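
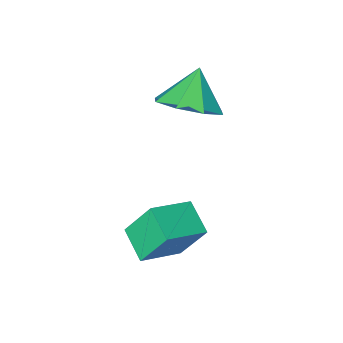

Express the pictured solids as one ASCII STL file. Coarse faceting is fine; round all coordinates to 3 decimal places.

solid 
facet normal 0.487 0.387 -0.783
outer loop
vertex -0.598 0.396 3.345
vertex -1.263 -0.049 2.711
vertex -1.212 0.852 3.188
endloop
endfacet
facet normal 0.021 0.351 0.936
outer loop
vertex -0.598 0.396 3.345
vertex -1.212 0.852 3.188
vertex -1.897 -0.551 3.729
endloop
endfacet
facet normal 0.487 0.387 -0.783
outer loop
vertex -1.212 0.852 3.188
vertex -1.263 -0.049 2.711
vertex -1.856 0.781 2.752
endloop
endfacet
facet normal -0.518 0.516 0.682
outer loop
vertex -1.212 0.852 3.188
vertex -1.856 0.781 2.752
vertex -1.897 -0.551 3.729
endloop
endfacet
facet normal 0.488 0.387 -0.783
outer loop
vertex -1.856 0.781 2.752
vertex -1.263 -0.049 2.711
vertex -2.152 0.224 2.292
endloop
endfacet
facet normal -0.923 0.246 0.296
outer loop
vertex -1.856 0.781 2.752
vertex -2.152 0.224 2.292
vertex -1.897 -0.551 3.729
endloop
endfacet
facet normal 0.488 0.386 -0.783
outer loop
vertex -2.152 0.224 2.292
vertex -1.263 -0.049 2.711
vertex -1.928 -0.493 2.078
endloop
endfacet
facet normal -0.954 -0.300 0.007
outer loop
vertex -2.152 0.224 2.292
vertex -1.928 -0.493 2.078
vertex -1.897 -0.551 3.729
endloop
endfacet
facet normal 0.487 0.387 -0.783
outer loop
vertex -1.928 -0.493 2.078
vertex -1.263 -0.049 2.711
vertex -1.314 -0.949 2.234
endloop
endfacet
facet normal -0.593 -0.805 -0.017
outer loop
vertex -1.928 -0.493 2.078
vertex -1.314 -0.949 2.234
vertex -1.897 -0.551 3.729
endloop
endfacet
facet normal 0.487 0.387 -0.783
outer loop
vertex -1.314 -0.949 2.234
vertex -1.263 -0.049 2.711
vertex -0.67 -0.878 2.67
endloop
endfacet
facet normal -0.054 -0.970 0.237
outer loop
vertex -1.314 -0.949 2.234
vertex -0.67 -0.878 2.67
vertex -1.897 -0.551 3.729
endloop
endfacet
facet normal 0.487 0.387 -0.783
outer loop
vertex -0.67 -0.878 2.67
vertex -1.263 -0.049 2.711
vertex -0.374 -0.321 3.13
endloop
endfacet
facet normal 0.350 -0.700 0.622
outer loop
vertex -0.67 -0.878 2.67
vertex -0.374 -0.321 3.13
vertex -1.897 -0.551 3.729
endloop
endfacet
facet normal 0.487 0.387 -0.783
outer loop
vertex -0.374 -0.321 3.13
vertex -1.263 -0.049 2.711
vertex -0.598 0.396 3.345
endloop
endfacet
facet normal 0.382 -0.154 0.911
outer loop
vertex -0.374 -0.321 3.13
vertex -0.598 0.396 3.345
vertex -1.897 -0.551 3.729
endloop
endfacet
facet normal -0.351 0.371 0.860
outer loop
vertex 1.4 2.552 1.906
vertex 1.48 3.543 1.511
vertex 0.14 2.464 1.429
endloop
endfacet
facet normal -0.075 -0.926 0.369
outer loop
vertex 0.64 1.937 0.209
vertex 1.4 2.552 1.906
vertex 0.14 2.464 1.429
endloop
endfacet
facet normal -0.351 0.371 0.860
outer loop
vertex 0.14 2.464 1.429
vertex 1.48 3.543 1.511
vertex 0.22 3.455 1.034
endloop
endfacet
facet normal -0.933 -0.066 -0.354
outer loop
vertex 0.22 3.455 1.034
vertex 0.64 1.937 0.209
vertex 0.14 2.464 1.429
endloop
endfacet
facet normal 0.933 0.066 0.354
outer loop
vertex 1.4 2.552 1.906
vertex 1.98 3.016 0.291
vertex 1.48 3.543 1.511
endloop
endfacet
facet normal -0.075 -0.926 0.369
outer loop
vertex 1.9 2.025 0.686
vertex 1.4 2.552 1.906
vertex 0.64 1.937 0.209
endloop
endfacet
facet normal 0.933 0.066 0.354
outer loop
vertex 1.9 2.025 0.686
vertex 1.98 3.016 0.291
vertex 1.4 2.552 1.906
endloop
endfacet
facet normal 0.075 0.926 -0.369
outer loop
vertex 1.48 3.543 1.511
vertex 1.98 3.016 0.291
vertex 0.22 3.455 1.034
endloop
endfacet
facet normal -0.933 -0.066 -0.354
outer loop
vertex 0.72 2.928 -0.186
vertex 0.64 1.937 0.209
vertex 0.22 3.455 1.034
endloop
endfacet
facet normal 0.075 0.926 -0.369
outer loop
vertex 0.22 3.455 1.034
vertex 1.98 3.016 0.291
vertex 0.72 2.928 -0.186
endloop
endfacet
facet normal 0.351 -0.371 -0.860
outer loop
vertex 0.72 2.928 -0.186
vertex 1.9 2.025 0.686
vertex 0.64 1.937 0.209
endloop
endfacet
facet normal 0.351 -0.371 -0.860
outer loop
vertex 1.98 3.016 0.291
vertex 1.9 2.025 0.686
vertex 0.72 2.928 -0.186
endloop
endfacet

endsolid


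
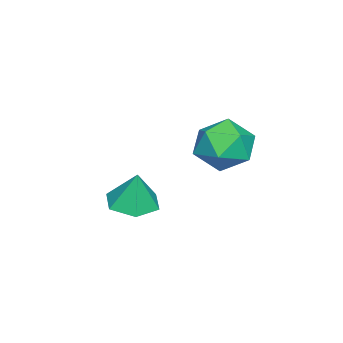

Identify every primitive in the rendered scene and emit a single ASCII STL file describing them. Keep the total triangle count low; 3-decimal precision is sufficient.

solid 
facet normal 0.026 0.968 0.251
outer loop
vertex 0.792 -0.331 2.627
vertex 0.092 -0.43 3.082
vertex 0.845 -0.543 3.439
endloop
endfacet
facet normal 0.684 0.715 0.142
outer loop
vertex 0.792 -0.331 2.627
vertex 0.845 -0.543 3.439
vertex 1.348 -0.912 2.875
endloop
endfacet
facet normal 0.716 0.461 -0.525
outer loop
vertex 0.792 -0.331 2.627
vertex 1.348 -0.912 2.875
vertex 0.905 -1.028 2.169
endloop
endfacet
facet normal 0.077 0.556 -0.827
outer loop
vertex 0.792 -0.331 2.627
vertex 0.905 -1.028 2.169
vertex 0.129 -0.73 2.297
endloop
endfacet
facet normal -0.350 0.870 -0.349
outer loop
vertex 0.792 -0.331 2.627
vertex 0.129 -0.73 2.297
vertex 0.092 -0.43 3.082
endloop
endfacet
facet normal 0.788 0.171 0.591
outer loop
vertex 1.348 -0.912 2.875
vertex 0.845 -0.543 3.439
vertex 0.991 -1.37 3.483
endloop
endfacet
facet normal -0.277 0.579 0.767
outer loop
vertex 0.845 -0.543 3.439
vertex 0.092 -0.43 3.082
vertex 0.215 -1.072 3.611
endloop
endfacet
facet normal -0.884 0.421 -0.202
outer loop
vertex 0.092 -0.43 3.082
vertex 0.129 -0.73 2.297
vertex -0.228 -1.188 2.905
endloop
endfacet
facet normal -0.194 -0.086 -0.977
outer loop
vertex 0.129 -0.73 2.297
vertex 0.905 -1.028 2.169
vertex 0.275 -1.557 2.341
endloop
endfacet
facet normal 0.839 -0.241 -0.487
outer loop
vertex 0.905 -1.028 2.169
vertex 1.348 -0.912 2.875
vertex 1.028 -1.67 2.698
endloop
endfacet
facet normal -0.077 -0.556 0.827
outer loop
vertex 0.328 -1.769 3.153
vertex 0.991 -1.37 3.483
vertex 0.215 -1.072 3.611
endloop
endfacet
facet normal -0.716 -0.461 0.525
outer loop
vertex 0.328 -1.769 3.153
vertex 0.215 -1.072 3.611
vertex -0.228 -1.188 2.905
endloop
endfacet
facet normal -0.684 -0.715 -0.142
outer loop
vertex 0.328 -1.769 3.153
vertex -0.228 -1.188 2.905
vertex 0.275 -1.557 2.341
endloop
endfacet
facet normal -0.026 -0.968 -0.251
outer loop
vertex 0.328 -1.769 3.153
vertex 0.275 -1.557 2.341
vertex 1.028 -1.67 2.698
endloop
endfacet
facet normal 0.350 -0.870 0.349
outer loop
vertex 0.328 -1.769 3.153
vertex 1.028 -1.67 2.698
vertex 0.991 -1.37 3.483
endloop
endfacet
facet normal 0.194 0.086 0.977
outer loop
vertex 0.215 -1.072 3.611
vertex 0.991 -1.37 3.483
vertex 0.845 -0.543 3.439
endloop
endfacet
facet normal -0.839 0.241 0.487
outer loop
vertex -0.228 -1.188 2.905
vertex 0.215 -1.072 3.611
vertex 0.092 -0.43 3.082
endloop
endfacet
facet normal -0.788 -0.171 -0.591
outer loop
vertex 0.275 -1.557 2.341
vertex -0.228 -1.188 2.905
vertex 0.129 -0.73 2.297
endloop
endfacet
facet normal 0.277 -0.579 -0.767
outer loop
vertex 1.028 -1.67 2.698
vertex 0.275 -1.557 2.341
vertex 0.905 -1.028 2.169
endloop
endfacet
facet normal 0.884 -0.421 0.202
outer loop
vertex 0.991 -1.37 3.483
vertex 1.028 -1.67 2.698
vertex 1.348 -0.912 2.875
endloop
endfacet
facet normal -0.125 -0.176 -0.976
outer loop
vertex 0.51 -3.357 -0.114
vertex -0.12 -3.697 0.028
vertex -0.114 -2.979 -0.102
endloop
endfacet
facet normal 0.499 0.814 0.296
outer loop
vertex 0.51 -3.357 -0.114
vertex -0.114 -2.979 -0.102
vertex 0.02 -3.503 1.112
endloop
endfacet
facet normal -0.125 -0.176 -0.976
outer loop
vertex -0.114 -2.979 -0.102
vertex -0.12 -3.697 0.028
vertex -0.744 -3.319 0.04
endloop
endfacet
facet normal -0.363 0.840 0.403
outer loop
vertex -0.114 -2.979 -0.102
vertex -0.744 -3.319 0.04
vertex 0.02 -3.503 1.112
endloop
endfacet
facet normal -0.125 -0.176 -0.976
outer loop
vertex -0.744 -3.319 0.04
vertex -0.12 -3.697 0.028
vertex -0.75 -4.038 0.17
endloop
endfacet
facet normal -0.800 0.113 0.589
outer loop
vertex -0.744 -3.319 0.04
vertex -0.75 -4.038 0.17
vertex 0.02 -3.503 1.112
endloop
endfacet
facet normal -0.125 -0.176 -0.976
outer loop
vertex -0.75 -4.038 0.17
vertex -0.12 -3.697 0.028
vertex -0.125 -4.416 0.158
endloop
endfacet
facet normal -0.375 -0.641 0.670
outer loop
vertex -0.75 -4.038 0.17
vertex -0.125 -4.416 0.158
vertex 0.02 -3.503 1.112
endloop
endfacet
facet normal -0.125 -0.176 -0.976
outer loop
vertex -0.125 -4.416 0.158
vertex -0.12 -3.697 0.028
vertex 0.505 -4.076 0.016
endloop
endfacet
facet normal 0.487 -0.667 0.564
outer loop
vertex -0.125 -4.416 0.158
vertex 0.505 -4.076 0.016
vertex 0.02 -3.503 1.112
endloop
endfacet
facet normal -0.125 -0.176 -0.976
outer loop
vertex 0.505 -4.076 0.016
vertex -0.12 -3.697 0.028
vertex 0.51 -3.357 -0.114
endloop
endfacet
facet normal 0.924 0.062 0.377
outer loop
vertex 0.505 -4.076 0.016
vertex 0.51 -3.357 -0.114
vertex 0.02 -3.503 1.112
endloop
endfacet

endsolid


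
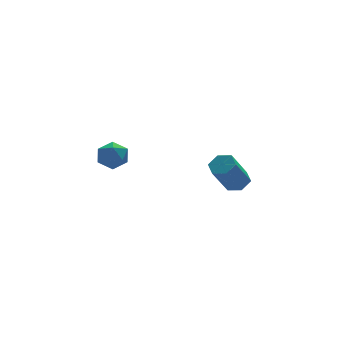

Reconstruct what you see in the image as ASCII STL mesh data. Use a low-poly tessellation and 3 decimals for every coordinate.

solid 
facet normal 0.522 0.217 -0.825
outer loop
vertex 4.536 3.667 -0.948
vertex 4.131 4.1 -1.09
vertex 4.616 4.238 -0.747
endloop
endfacet
facet normal 0.843 -0.280 0.460
outer loop
vertex 4.536 3.667 -0.948
vertex 4.616 4.238 -0.747
vertex 3.675 3.307 0.412
endloop
endfacet
facet normal 0.843 -0.280 0.460
outer loop
vertex 3.675 3.307 0.412
vertex 4.616 4.238 -0.747
vertex 3.754 3.877 0.614
endloop
endfacet
facet normal -0.522 -0.220 0.824
outer loop
vertex 3.675 3.307 0.412
vertex 3.754 3.877 0.614
vertex 3.269 3.74 0.27
endloop
endfacet
facet normal 0.521 0.218 -0.825
outer loop
vertex 4.616 4.238 -0.747
vertex 4.131 4.1 -1.09
vertex 4.21 4.671 -0.889
endloop
endfacet
facet normal 0.534 0.670 0.516
outer loop
vertex 4.616 4.238 -0.747
vertex 4.21 4.671 -0.889
vertex 3.754 3.877 0.614
endloop
endfacet
facet normal 0.535 0.669 0.516
outer loop
vertex 3.754 3.877 0.614
vertex 4.21 4.671 -0.889
vertex 3.349 4.31 0.472
endloop
endfacet
facet normal -0.523 -0.219 0.824
outer loop
vertex 3.754 3.877 0.614
vertex 3.349 4.31 0.472
vertex 3.269 3.74 0.27
endloop
endfacet
facet normal 0.521 0.218 -0.825
outer loop
vertex 4.21 4.671 -0.889
vertex 4.131 4.1 -1.09
vertex 3.725 4.533 -1.232
endloop
endfacet
facet normal -0.310 0.949 0.056
outer loop
vertex 4.21 4.671 -0.889
vertex 3.725 4.533 -1.232
vertex 3.349 4.31 0.472
endloop
endfacet
facet normal -0.308 0.950 0.056
outer loop
vertex 3.349 4.31 0.472
vertex 3.725 4.533 -1.232
vertex 2.864 4.173 0.128
endloop
endfacet
facet normal -0.523 -0.219 0.824
outer loop
vertex 3.349 4.31 0.472
vertex 2.864 4.173 0.128
vertex 3.269 3.74 0.27
endloop
endfacet
facet normal 0.522 0.220 -0.824
outer loop
vertex 3.725 4.533 -1.232
vertex 4.131 4.1 -1.09
vertex 3.646 3.963 -1.434
endloop
endfacet
facet normal -0.843 0.280 -0.460
outer loop
vertex 3.725 4.533 -1.232
vertex 3.646 3.963 -1.434
vertex 2.864 4.173 0.128
endloop
endfacet
facet normal -0.843 0.280 -0.460
outer loop
vertex 2.864 4.173 0.128
vertex 3.646 3.963 -1.434
vertex 2.784 3.602 -0.073
endloop
endfacet
facet normal -0.522 -0.217 0.825
outer loop
vertex 2.864 4.173 0.128
vertex 2.784 3.602 -0.073
vertex 3.269 3.74 0.27
endloop
endfacet
facet normal 0.523 0.219 -0.824
outer loop
vertex 3.646 3.963 -1.434
vertex 4.131 4.1 -1.09
vertex 4.051 3.53 -1.292
endloop
endfacet
facet normal -0.535 -0.669 -0.516
outer loop
vertex 3.646 3.963 -1.434
vertex 4.051 3.53 -1.292
vertex 2.784 3.602 -0.073
endloop
endfacet
facet normal -0.534 -0.670 -0.516
outer loop
vertex 2.784 3.602 -0.073
vertex 4.051 3.53 -1.292
vertex 3.19 3.169 0.069
endloop
endfacet
facet normal -0.521 -0.218 0.825
outer loop
vertex 2.784 3.602 -0.073
vertex 3.19 3.169 0.069
vertex 3.269 3.74 0.27
endloop
endfacet
facet normal 0.523 0.219 -0.824
outer loop
vertex 4.051 3.53 -1.292
vertex 4.131 4.1 -1.09
vertex 4.536 3.667 -0.948
endloop
endfacet
facet normal 0.308 -0.950 -0.057
outer loop
vertex 4.051 3.53 -1.292
vertex 4.536 3.667 -0.948
vertex 3.19 3.169 0.069
endloop
endfacet
facet normal 0.309 -0.949 -0.055
outer loop
vertex 3.19 3.169 0.069
vertex 4.536 3.667 -0.948
vertex 3.675 3.307 0.412
endloop
endfacet
facet normal -0.521 -0.218 0.825
outer loop
vertex 3.19 3.169 0.069
vertex 3.675 3.307 0.412
vertex 3.269 3.74 0.27
endloop
endfacet
facet normal 0.386 -0.054 0.921
outer loop
vertex -1.267 4.032 2.416
vertex -1.51 3.374 2.479
vertex -0.866 3.488 2.216
endloop
endfacet
facet normal 0.772 0.382 0.509
outer loop
vertex -1.267 4.032 2.416
vertex -0.866 3.488 2.216
vertex -0.893 4.07 1.82
endloop
endfacet
facet normal 0.341 0.900 0.271
outer loop
vertex -1.267 4.032 2.416
vertex -0.893 4.07 1.82
vertex -1.554 4.315 1.838
endloop
endfacet
facet normal -0.310 0.784 0.538
outer loop
vertex -1.267 4.032 2.416
vertex -1.554 4.315 1.838
vertex -1.934 3.885 2.246
endloop
endfacet
facet normal -0.282 0.194 0.939
outer loop
vertex -1.267 4.032 2.416
vertex -1.934 3.885 2.246
vertex -1.51 3.374 2.479
endloop
endfacet
facet normal 0.998 0.007 -0.057
outer loop
vertex -0.893 4.07 1.82
vertex -0.866 3.488 2.216
vertex -0.906 3.435 1.514
endloop
endfacet
facet normal 0.373 -0.697 0.612
outer loop
vertex -0.866 3.488 2.216
vertex -1.51 3.374 2.479
vertex -1.286 3.005 1.922
endloop
endfacet
facet normal -0.708 -0.295 0.642
outer loop
vertex -1.51 3.374 2.479
vertex -1.934 3.885 2.246
vertex -1.947 3.25 1.94
endloop
endfacet
facet normal -0.753 0.659 -0.007
outer loop
vertex -1.934 3.885 2.246
vertex -1.554 4.315 1.838
vertex -1.974 3.832 1.544
endloop
endfacet
facet normal 0.302 0.846 -0.439
outer loop
vertex -1.554 4.315 1.838
vertex -0.893 4.07 1.82
vertex -1.33 3.946 1.281
endloop
endfacet
facet normal 0.310 -0.784 -0.538
outer loop
vertex -1.573 3.288 1.344
vertex -0.906 3.435 1.514
vertex -1.286 3.005 1.922
endloop
endfacet
facet normal -0.341 -0.900 -0.271
outer loop
vertex -1.573 3.288 1.344
vertex -1.286 3.005 1.922
vertex -1.947 3.25 1.94
endloop
endfacet
facet normal -0.772 -0.382 -0.509
outer loop
vertex -1.573 3.288 1.344
vertex -1.947 3.25 1.94
vertex -1.974 3.832 1.544
endloop
endfacet
facet normal -0.386 0.054 -0.921
outer loop
vertex -1.573 3.288 1.344
vertex -1.974 3.832 1.544
vertex -1.33 3.946 1.281
endloop
endfacet
facet normal 0.282 -0.194 -0.939
outer loop
vertex -1.573 3.288 1.344
vertex -1.33 3.946 1.281
vertex -0.906 3.435 1.514
endloop
endfacet
facet normal 0.753 -0.659 0.007
outer loop
vertex -1.286 3.005 1.922
vertex -0.906 3.435 1.514
vertex -0.866 3.488 2.216
endloop
endfacet
facet normal -0.302 -0.846 0.439
outer loop
vertex -1.947 3.25 1.94
vertex -1.286 3.005 1.922
vertex -1.51 3.374 2.479
endloop
endfacet
facet normal -0.998 -0.007 0.057
outer loop
vertex -1.974 3.832 1.544
vertex -1.947 3.25 1.94
vertex -1.934 3.885 2.246
endloop
endfacet
facet normal -0.373 0.697 -0.612
outer loop
vertex -1.33 3.946 1.281
vertex -1.974 3.832 1.544
vertex -1.554 4.315 1.838
endloop
endfacet
facet normal 0.708 0.295 -0.642
outer loop
vertex -0.906 3.435 1.514
vertex -1.33 3.946 1.281
vertex -0.893 4.07 1.82
endloop
endfacet

endsolid


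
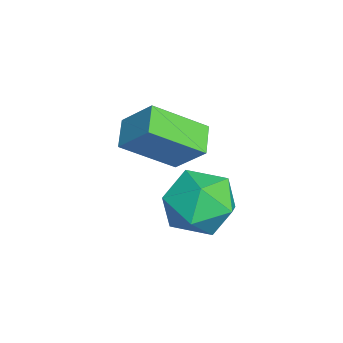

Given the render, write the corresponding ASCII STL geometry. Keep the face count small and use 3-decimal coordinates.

solid 
facet normal -0.389 -0.592 -0.706
outer loop
vertex -1.417 -4.771 2.255
vertex -1.687 -3.445 1.293
vertex -0.629 -4.867 1.901
endloop
endfacet
facet normal 0.163 -0.799 0.579
outer loop
vertex -0.173 -4.175 2.727
vertex -1.417 -4.771 2.255
vertex -0.629 -4.867 1.901
endloop
endfacet
facet normal -0.389 -0.592 -0.706
outer loop
vertex -0.629 -4.867 1.901
vertex -1.687 -3.445 1.293
vertex -0.898 -3.542 0.939
endloop
endfacet
facet normal 0.907 -0.111 -0.407
outer loop
vertex -0.898 -3.542 0.939
vertex -0.173 -4.175 2.727
vertex -0.629 -4.867 1.901
endloop
endfacet
facet normal -0.906 0.111 0.407
outer loop
vertex -1.417 -4.771 2.255
vertex -1.231 -2.753 2.119
vertex -1.687 -3.445 1.293
endloop
endfacet
facet normal 0.162 -0.798 0.580
outer loop
vertex -0.962 -4.078 3.081
vertex -1.417 -4.771 2.255
vertex -0.173 -4.175 2.727
endloop
endfacet
facet normal -0.907 0.111 0.406
outer loop
vertex -0.962 -4.078 3.081
vertex -1.231 -2.753 2.119
vertex -1.417 -4.771 2.255
endloop
endfacet
facet normal -0.162 0.799 -0.580
outer loop
vertex -1.687 -3.445 1.293
vertex -1.231 -2.753 2.119
vertex -0.898 -3.542 0.939
endloop
endfacet
facet normal 0.907 -0.110 -0.407
outer loop
vertex -0.443 -2.849 1.765
vertex -0.173 -4.175 2.727
vertex -0.898 -3.542 0.939
endloop
endfacet
facet normal -0.163 0.798 -0.580
outer loop
vertex -0.898 -3.542 0.939
vertex -1.231 -2.753 2.119
vertex -0.443 -2.849 1.765
endloop
endfacet
facet normal 0.389 0.592 0.706
outer loop
vertex -0.443 -2.849 1.765
vertex -0.962 -4.078 3.081
vertex -0.173 -4.175 2.727
endloop
endfacet
facet normal 0.389 0.592 0.706
outer loop
vertex -1.231 -2.753 2.119
vertex -0.962 -4.078 3.081
vertex -0.443 -2.849 1.765
endloop
endfacet
facet normal -0.630 0.768 0.113
outer loop
vertex 0.968 -2.265 0.978
vertex 0.296 -2.871 1.351
vertex 0.939 -2.43 1.941
endloop
endfacet
facet normal 0.048 0.984 0.170
outer loop
vertex 0.968 -2.265 0.978
vertex 0.939 -2.43 1.941
vertex 1.799 -2.392 1.477
endloop
endfacet
facet normal 0.386 0.813 -0.436
outer loop
vertex 0.968 -2.265 0.978
vertex 1.799 -2.392 1.477
vertex 1.688 -2.809 0.6
endloop
endfacet
facet normal -0.083 0.492 -0.867
outer loop
vertex 0.968 -2.265 0.978
vertex 1.688 -2.809 0.6
vertex 0.759 -3.105 0.521
endloop
endfacet
facet normal -0.711 0.464 -0.528
outer loop
vertex 0.968 -2.265 0.978
vertex 0.759 -3.105 0.521
vertex 0.296 -2.871 1.351
endloop
endfacet
facet normal 0.351 0.620 0.702
outer loop
vertex 1.799 -2.392 1.477
vertex 0.939 -2.43 1.941
vertex 1.641 -3.075 2.159
endloop
endfacet
facet normal -0.745 0.270 0.610
outer loop
vertex 0.939 -2.43 1.941
vertex 0.296 -2.871 1.351
vertex 0.712 -3.371 2.08
endloop
endfacet
facet normal -0.877 -0.223 -0.426
outer loop
vertex 0.296 -2.871 1.351
vertex 0.759 -3.105 0.521
vertex 0.601 -3.788 1.203
endloop
endfacet
facet normal 0.139 -0.178 -0.974
outer loop
vertex 0.759 -3.105 0.521
vertex 1.688 -2.809 0.6
vertex 1.461 -3.75 0.739
endloop
endfacet
facet normal 0.898 0.343 -0.277
outer loop
vertex 1.688 -2.809 0.6
vertex 1.799 -2.392 1.477
vertex 2.104 -3.309 1.329
endloop
endfacet
facet normal 0.083 -0.492 0.867
outer loop
vertex 1.432 -3.915 1.702
vertex 1.641 -3.075 2.159
vertex 0.712 -3.371 2.08
endloop
endfacet
facet normal -0.386 -0.813 0.436
outer loop
vertex 1.432 -3.915 1.702
vertex 0.712 -3.371 2.08
vertex 0.601 -3.788 1.203
endloop
endfacet
facet normal -0.048 -0.984 -0.170
outer loop
vertex 1.432 -3.915 1.702
vertex 0.601 -3.788 1.203
vertex 1.461 -3.75 0.739
endloop
endfacet
facet normal 0.630 -0.768 -0.113
outer loop
vertex 1.432 -3.915 1.702
vertex 1.461 -3.75 0.739
vertex 2.104 -3.309 1.329
endloop
endfacet
facet normal 0.711 -0.464 0.528
outer loop
vertex 1.432 -3.915 1.702
vertex 2.104 -3.309 1.329
vertex 1.641 -3.075 2.159
endloop
endfacet
facet normal -0.139 0.178 0.974
outer loop
vertex 0.712 -3.371 2.08
vertex 1.641 -3.075 2.159
vertex 0.939 -2.43 1.941
endloop
endfacet
facet normal -0.898 -0.343 0.277
outer loop
vertex 0.601 -3.788 1.203
vertex 0.712 -3.371 2.08
vertex 0.296 -2.871 1.351
endloop
endfacet
facet normal -0.351 -0.620 -0.702
outer loop
vertex 1.461 -3.75 0.739
vertex 0.601 -3.788 1.203
vertex 0.759 -3.105 0.521
endloop
endfacet
facet normal 0.745 -0.270 -0.610
outer loop
vertex 2.104 -3.309 1.329
vertex 1.461 -3.75 0.739
vertex 1.688 -2.809 0.6
endloop
endfacet
facet normal 0.877 0.223 0.426
outer loop
vertex 1.641 -3.075 2.159
vertex 2.104 -3.309 1.329
vertex 1.799 -2.392 1.477
endloop
endfacet

endsolid


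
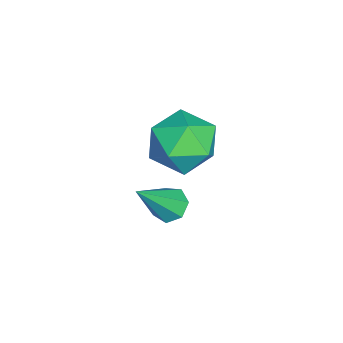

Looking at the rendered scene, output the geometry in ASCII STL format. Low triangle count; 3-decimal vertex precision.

solid 
facet normal -0.365 0.355 0.861
outer loop
vertex -1.967 4.459 -2.764
vertex -2.344 3.338 -2.462
vertex -1.228 3.713 -2.143
endloop
endfacet
facet normal 0.199 0.736 0.647
outer loop
vertex -1.967 4.459 -2.764
vertex -1.228 3.713 -2.143
vertex -0.784 4.394 -3.054
endloop
endfacet
facet normal 0.055 0.999 -0.001
outer loop
vertex -1.967 4.459 -2.764
vertex -0.784 4.394 -3.054
vertex -1.627 4.439 -3.935
endloop
endfacet
facet normal -0.599 0.779 -0.187
outer loop
vertex -1.967 4.459 -2.764
vertex -1.627 4.439 -3.935
vertex -2.59 3.787 -3.569
endloop
endfacet
facet normal -0.858 0.381 0.345
outer loop
vertex -1.967 4.459 -2.764
vertex -2.59 3.787 -3.569
vertex -2.344 3.338 -2.462
endloop
endfacet
facet normal 0.755 0.292 0.587
outer loop
vertex -0.784 4.394 -3.054
vertex -1.228 3.713 -2.143
vertex -0.43 3.233 -2.931
endloop
endfacet
facet normal -0.157 -0.325 0.933
outer loop
vertex -1.228 3.713 -2.143
vertex -2.344 3.338 -2.462
vertex -1.393 2.581 -2.565
endloop
endfacet
facet normal -0.955 -0.281 0.098
outer loop
vertex -2.344 3.338 -2.462
vertex -2.59 3.787 -3.569
vertex -2.236 2.626 -3.446
endloop
endfacet
facet normal -0.535 0.362 -0.763
outer loop
vertex -2.59 3.787 -3.569
vertex -1.627 4.439 -3.935
vertex -1.792 3.307 -4.357
endloop
endfacet
facet normal 0.521 0.718 -0.462
outer loop
vertex -1.627 4.439 -3.935
vertex -0.784 4.394 -3.054
vertex -0.676 3.682 -4.038
endloop
endfacet
facet normal 0.599 -0.779 0.187
outer loop
vertex -1.053 2.561 -3.736
vertex -0.43 3.233 -2.931
vertex -1.393 2.581 -2.565
endloop
endfacet
facet normal -0.055 -0.999 0.001
outer loop
vertex -1.053 2.561 -3.736
vertex -1.393 2.581 -2.565
vertex -2.236 2.626 -3.446
endloop
endfacet
facet normal -0.199 -0.736 -0.647
outer loop
vertex -1.053 2.561 -3.736
vertex -2.236 2.626 -3.446
vertex -1.792 3.307 -4.357
endloop
endfacet
facet normal 0.365 -0.355 -0.861
outer loop
vertex -1.053 2.561 -3.736
vertex -1.792 3.307 -4.357
vertex -0.676 3.682 -4.038
endloop
endfacet
facet normal 0.858 -0.381 -0.345
outer loop
vertex -1.053 2.561 -3.736
vertex -0.676 3.682 -4.038
vertex -0.43 3.233 -2.931
endloop
endfacet
facet normal 0.535 -0.362 0.763
outer loop
vertex -1.393 2.581 -2.565
vertex -0.43 3.233 -2.931
vertex -1.228 3.713 -2.143
endloop
endfacet
facet normal -0.521 -0.718 0.462
outer loop
vertex -2.236 2.626 -3.446
vertex -1.393 2.581 -2.565
vertex -2.344 3.338 -2.462
endloop
endfacet
facet normal -0.755 -0.292 -0.587
outer loop
vertex -1.792 3.307 -4.357
vertex -2.236 2.626 -3.446
vertex -2.59 3.787 -3.569
endloop
endfacet
facet normal 0.157 0.325 -0.933
outer loop
vertex -0.676 3.682 -4.038
vertex -1.792 3.307 -4.357
vertex -1.627 4.439 -3.935
endloop
endfacet
facet normal 0.955 0.281 -0.098
outer loop
vertex -0.43 3.233 -2.931
vertex -0.676 3.682 -4.038
vertex -0.784 4.394 -3.054
endloop
endfacet
facet normal -0.472 0.422 -0.774
outer loop
vertex 1.931 3.509 -3.694
vertex 1.412 3.547 -3.357
vertex 1.87 3.962 -3.41
endloop
endfacet
facet normal 0.969 0.210 -0.127
outer loop
vertex 1.931 3.509 -3.694
vertex 1.87 3.962 -3.41
vertex 2.348 2.713 -1.823
endloop
endfacet
facet normal -0.472 0.422 -0.774
outer loop
vertex 1.87 3.962 -3.41
vertex 1.412 3.547 -3.357
vertex 1.464 4.102 -3.086
endloop
endfacet
facet normal 0.566 0.722 0.398
outer loop
vertex 1.87 3.962 -3.41
vertex 1.464 4.102 -3.086
vertex 2.348 2.713 -1.823
endloop
endfacet
facet normal -0.472 0.422 -0.774
outer loop
vertex 1.464 4.102 -3.086
vertex 1.412 3.547 -3.357
vertex 1.019 3.825 -2.966
endloop
endfacet
facet normal -0.166 0.604 0.780
outer loop
vertex 1.464 4.102 -3.086
vertex 1.019 3.825 -2.966
vertex 2.348 2.713 -1.823
endloop
endfacet
facet normal -0.473 0.420 -0.774
outer loop
vertex 1.019 3.825 -2.966
vertex 1.412 3.547 -3.357
vertex 0.871 3.338 -3.14
endloop
endfacet
facet normal -0.678 -0.056 0.733
outer loop
vertex 1.019 3.825 -2.966
vertex 0.871 3.338 -3.14
vertex 2.348 2.713 -1.823
endloop
endfacet
facet normal -0.473 0.421 -0.774
outer loop
vertex 0.871 3.338 -3.14
vertex 1.412 3.547 -3.357
vertex 1.13 3.009 -3.477
endloop
endfacet
facet normal -0.582 -0.758 0.293
outer loop
vertex 0.871 3.338 -3.14
vertex 1.13 3.009 -3.477
vertex 2.348 2.713 -1.823
endloop
endfacet
facet normal -0.473 0.421 -0.774
outer loop
vertex 1.13 3.009 -3.477
vertex 1.412 3.547 -3.357
vertex 1.602 3.085 -3.724
endloop
endfacet
facet normal 0.047 -0.977 -0.210
outer loop
vertex 1.13 3.009 -3.477
vertex 1.602 3.085 -3.724
vertex 2.348 2.713 -1.823
endloop
endfacet
facet normal -0.472 0.421 -0.774
outer loop
vertex 1.602 3.085 -3.724
vertex 1.412 3.547 -3.357
vertex 1.931 3.509 -3.694
endloop
endfacet
facet normal 0.739 -0.545 -0.397
outer loop
vertex 1.602 3.085 -3.724
vertex 1.931 3.509 -3.694
vertex 2.348 2.713 -1.823
endloop
endfacet

endsolid


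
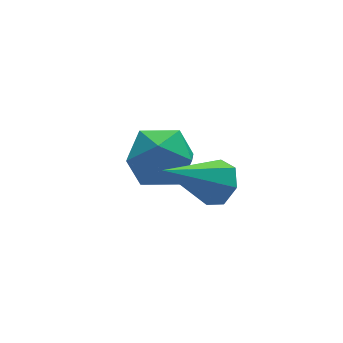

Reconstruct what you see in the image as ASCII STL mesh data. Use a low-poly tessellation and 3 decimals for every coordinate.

solid 
facet normal 0.796 0.019 -0.604
outer loop
vertex 3.186 -3.342 1.914
vertex 2.901 -3.792 1.524
vertex 2.86 -3.135 1.491
endloop
endfacet
facet normal -0.055 0.879 0.473
outer loop
vertex 3.186 -3.342 1.914
vertex 2.86 -3.135 1.491
vertex 1.459 -3.828 2.616
endloop
endfacet
facet normal 0.797 0.019 -0.603
outer loop
vertex 2.86 -3.135 1.491
vertex 2.901 -3.792 1.524
vertex 2.566 -3.422 1.093
endloop
endfacet
facet normal -0.550 0.815 -0.182
outer loop
vertex 2.86 -3.135 1.491
vertex 2.566 -3.422 1.093
vertex 1.459 -3.828 2.616
endloop
endfacet
facet normal 0.797 0.020 -0.603
outer loop
vertex 2.566 -3.422 1.093
vertex 2.901 -3.792 1.524
vertex 2.524 -3.989 1.019
endloop
endfacet
facet normal -0.818 0.134 -0.559
outer loop
vertex 2.566 -3.422 1.093
vertex 2.524 -3.989 1.019
vertex 1.459 -3.828 2.616
endloop
endfacet
facet normal 0.797 0.020 -0.603
outer loop
vertex 2.524 -3.989 1.019
vertex 2.901 -3.792 1.524
vertex 2.767 -4.407 1.326
endloop
endfacet
facet normal -0.657 -0.655 -0.372
outer loop
vertex 2.524 -3.989 1.019
vertex 2.767 -4.407 1.326
vertex 1.459 -3.828 2.616
endloop
endfacet
facet normal 0.797 0.021 -0.603
outer loop
vertex 2.767 -4.407 1.326
vertex 2.901 -3.792 1.524
vertex 3.111 -4.363 1.782
endloop
endfacet
facet normal -0.190 -0.953 0.235
outer loop
vertex 2.767 -4.407 1.326
vertex 3.111 -4.363 1.782
vertex 1.459 -3.828 2.616
endloop
endfacet
facet normal 0.797 0.020 -0.604
outer loop
vertex 3.111 -4.363 1.782
vertex 2.901 -3.792 1.524
vertex 3.297 -3.889 2.043
endloop
endfacet
facet normal 0.235 -0.538 0.810
outer loop
vertex 3.111 -4.363 1.782
vertex 3.297 -3.889 2.043
vertex 1.459 -3.828 2.616
endloop
endfacet
facet normal 0.797 0.019 -0.604
outer loop
vertex 3.297 -3.889 2.043
vertex 2.901 -3.792 1.524
vertex 3.186 -3.342 1.914
endloop
endfacet
facet normal 0.294 0.276 0.915
outer loop
vertex 3.297 -3.889 2.043
vertex 3.186 -3.342 1.914
vertex 1.459 -3.828 2.616
endloop
endfacet
facet normal -0.184 0.971 0.151
outer loop
vertex 2.006 -0.536 0.122
vertex 2.257 -0.636 1.073
vertex 2.944 -0.402 0.403
endloop
endfacet
facet normal 0.033 0.855 -0.518
outer loop
vertex 2.006 -0.536 0.122
vertex 2.944 -0.402 0.403
vertex 2.743 -0.898 -0.428
endloop
endfacet
facet normal -0.419 0.391 -0.819
outer loop
vertex 2.006 -0.536 0.122
vertex 2.743 -0.898 -0.428
vertex 1.931 -1.439 -0.271
endloop
endfacet
facet normal -0.916 0.222 -0.335
outer loop
vertex 2.006 -0.536 0.122
vertex 1.931 -1.439 -0.271
vertex 1.631 -1.278 0.657
endloop
endfacet
facet normal -0.771 0.580 0.264
outer loop
vertex 2.006 -0.536 0.122
vertex 1.631 -1.278 0.657
vertex 2.257 -0.636 1.073
endloop
endfacet
facet normal 0.677 0.549 -0.491
outer loop
vertex 2.743 -0.898 -0.428
vertex 2.944 -0.402 0.403
vertex 3.449 -1.222 0.183
endloop
endfacet
facet normal 0.326 0.737 0.592
outer loop
vertex 2.944 -0.402 0.403
vertex 2.257 -0.636 1.073
vertex 3.149 -1.061 1.111
endloop
endfacet
facet normal -0.623 0.105 0.775
outer loop
vertex 2.257 -0.636 1.073
vertex 1.631 -1.278 0.657
vertex 2.337 -1.602 1.268
endloop
endfacet
facet normal -0.858 -0.476 -0.195
outer loop
vertex 1.631 -1.278 0.657
vertex 1.931 -1.439 -0.271
vertex 2.136 -2.098 0.437
endloop
endfacet
facet normal -0.055 -0.202 -0.978
outer loop
vertex 1.931 -1.439 -0.271
vertex 2.743 -0.898 -0.428
vertex 2.823 -1.864 -0.233
endloop
endfacet
facet normal 0.916 -0.222 0.335
outer loop
vertex 3.074 -1.964 0.718
vertex 3.449 -1.222 0.183
vertex 3.149 -1.061 1.111
endloop
endfacet
facet normal 0.419 -0.391 0.819
outer loop
vertex 3.074 -1.964 0.718
vertex 3.149 -1.061 1.111
vertex 2.337 -1.602 1.268
endloop
endfacet
facet normal -0.033 -0.855 0.518
outer loop
vertex 3.074 -1.964 0.718
vertex 2.337 -1.602 1.268
vertex 2.136 -2.098 0.437
endloop
endfacet
facet normal 0.184 -0.971 -0.151
outer loop
vertex 3.074 -1.964 0.718
vertex 2.136 -2.098 0.437
vertex 2.823 -1.864 -0.233
endloop
endfacet
facet normal 0.771 -0.580 -0.264
outer loop
vertex 3.074 -1.964 0.718
vertex 2.823 -1.864 -0.233
vertex 3.449 -1.222 0.183
endloop
endfacet
facet normal 0.858 0.476 0.195
outer loop
vertex 3.149 -1.061 1.111
vertex 3.449 -1.222 0.183
vertex 2.944 -0.402 0.403
endloop
endfacet
facet normal 0.055 0.202 0.978
outer loop
vertex 2.337 -1.602 1.268
vertex 3.149 -1.061 1.111
vertex 2.257 -0.636 1.073
endloop
endfacet
facet normal -0.677 -0.549 0.491
outer loop
vertex 2.136 -2.098 0.437
vertex 2.337 -1.602 1.268
vertex 1.631 -1.278 0.657
endloop
endfacet
facet normal -0.326 -0.737 -0.592
outer loop
vertex 2.823 -1.864 -0.233
vertex 2.136 -2.098 0.437
vertex 1.931 -1.439 -0.271
endloop
endfacet
facet normal 0.623 -0.105 -0.775
outer loop
vertex 3.449 -1.222 0.183
vertex 2.823 -1.864 -0.233
vertex 2.743 -0.898 -0.428
endloop
endfacet

endsolid


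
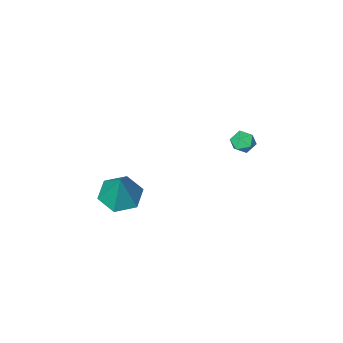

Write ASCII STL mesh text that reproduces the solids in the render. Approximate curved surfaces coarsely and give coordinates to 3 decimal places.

solid 
facet normal -0.207 -0.404 -0.891
outer loop
vertex 3.686 1.308 -1.088
vertex 2.642 1.604 -0.98
vertex 3.355 2.281 -1.452
endloop
endfacet
facet normal 0.933 0.349 0.084
outer loop
vertex 3.686 1.308 -1.088
vertex 3.355 2.281 -1.452
vertex 3.078 2.456 0.9
endloop
endfacet
facet normal -0.206 -0.404 -0.891
outer loop
vertex 3.355 2.281 -1.452
vertex 2.642 1.604 -0.98
vertex 2.311 2.576 -1.344
endloop
endfacet
facet normal 0.268 0.963 -0.040
outer loop
vertex 3.355 2.281 -1.452
vertex 2.311 2.576 -1.344
vertex 3.078 2.456 0.9
endloop
endfacet
facet normal -0.206 -0.404 -0.891
outer loop
vertex 2.311 2.576 -1.344
vertex 2.642 1.604 -0.98
vertex 1.599 1.899 -0.873
endloop
endfacet
facet normal -0.581 0.778 0.240
outer loop
vertex 2.311 2.576 -1.344
vertex 1.599 1.899 -0.873
vertex 3.078 2.456 0.9
endloop
endfacet
facet normal -0.206 -0.404 -0.891
outer loop
vertex 1.599 1.899 -0.873
vertex 2.642 1.604 -0.98
vertex 1.93 0.927 -0.509
endloop
endfacet
facet normal -0.765 -0.019 0.644
outer loop
vertex 1.599 1.899 -0.873
vertex 1.93 0.927 -0.509
vertex 3.078 2.456 0.9
endloop
endfacet
facet normal -0.206 -0.404 -0.891
outer loop
vertex 1.93 0.927 -0.509
vertex 2.642 1.604 -0.98
vertex 2.974 0.631 -0.616
endloop
endfacet
facet normal -0.101 -0.632 0.768
outer loop
vertex 1.93 0.927 -0.509
vertex 2.974 0.631 -0.616
vertex 3.078 2.456 0.9
endloop
endfacet
facet normal -0.207 -0.404 -0.891
outer loop
vertex 2.974 0.631 -0.616
vertex 2.642 1.604 -0.98
vertex 3.686 1.308 -1.088
endloop
endfacet
facet normal 0.749 -0.448 0.488
outer loop
vertex 2.974 0.631 -0.616
vertex 3.686 1.308 -1.088
vertex 3.078 2.456 0.9
endloop
endfacet
facet normal -0.952 0.141 0.270
outer loop
vertex -4.081 2.611 0.547
vertex -4.102 1.978 0.804
vertex -3.912 2.501 1.2
endloop
endfacet
facet normal -0.590 0.757 0.280
outer loop
vertex -4.081 2.611 0.547
vertex -3.912 2.501 1.2
vertex -3.542 2.931 0.818
endloop
endfacet
facet normal -0.327 0.868 -0.374
outer loop
vertex -4.081 2.611 0.547
vertex -3.542 2.931 0.818
vertex -3.504 2.673 0.186
endloop
endfacet
facet normal -0.527 0.322 -0.787
outer loop
vertex -4.081 2.611 0.547
vertex -3.504 2.673 0.186
vertex -3.851 2.084 0.177
endloop
endfacet
facet normal -0.913 -0.127 -0.387
outer loop
vertex -4.081 2.611 0.547
vertex -3.851 2.084 0.177
vertex -4.102 1.978 0.804
endloop
endfacet
facet normal -0.041 0.683 0.729
outer loop
vertex -3.542 2.931 0.818
vertex -3.912 2.501 1.2
vertex -3.229 2.496 1.243
endloop
endfacet
facet normal -0.626 -0.313 0.714
outer loop
vertex -3.912 2.501 1.2
vertex -4.102 1.978 0.804
vertex -3.576 1.907 1.234
endloop
endfacet
facet normal -0.562 -0.748 -0.352
outer loop
vertex -4.102 1.978 0.804
vertex -3.851 2.084 0.177
vertex -3.538 1.649 0.602
endloop
endfacet
facet normal 0.063 -0.022 -0.998
outer loop
vertex -3.851 2.084 0.177
vertex -3.504 2.673 0.186
vertex -3.168 2.079 0.22
endloop
endfacet
facet normal 0.385 0.862 -0.329
outer loop
vertex -3.504 2.673 0.186
vertex -3.542 2.931 0.818
vertex -2.978 2.602 0.616
endloop
endfacet
facet normal 0.527 -0.322 0.787
outer loop
vertex -2.999 1.969 0.873
vertex -3.229 2.496 1.243
vertex -3.576 1.907 1.234
endloop
endfacet
facet normal 0.327 -0.868 0.374
outer loop
vertex -2.999 1.969 0.873
vertex -3.576 1.907 1.234
vertex -3.538 1.649 0.602
endloop
endfacet
facet normal 0.590 -0.757 -0.280
outer loop
vertex -2.999 1.969 0.873
vertex -3.538 1.649 0.602
vertex -3.168 2.079 0.22
endloop
endfacet
facet normal 0.952 -0.141 -0.270
outer loop
vertex -2.999 1.969 0.873
vertex -3.168 2.079 0.22
vertex -2.978 2.602 0.616
endloop
endfacet
facet normal 0.913 0.127 0.387
outer loop
vertex -2.999 1.969 0.873
vertex -2.978 2.602 0.616
vertex -3.229 2.496 1.243
endloop
endfacet
facet normal -0.063 0.022 0.998
outer loop
vertex -3.576 1.907 1.234
vertex -3.229 2.496 1.243
vertex -3.912 2.501 1.2
endloop
endfacet
facet normal -0.385 -0.862 0.329
outer loop
vertex -3.538 1.649 0.602
vertex -3.576 1.907 1.234
vertex -4.102 1.978 0.804
endloop
endfacet
facet normal 0.041 -0.683 -0.729
outer loop
vertex -3.168 2.079 0.22
vertex -3.538 1.649 0.602
vertex -3.851 2.084 0.177
endloop
endfacet
facet normal 0.626 0.313 -0.714
outer loop
vertex -2.978 2.602 0.616
vertex -3.168 2.079 0.22
vertex -3.504 2.673 0.186
endloop
endfacet
facet normal 0.562 0.748 0.352
outer loop
vertex -3.229 2.496 1.243
vertex -2.978 2.602 0.616
vertex -3.542 2.931 0.818
endloop
endfacet

endsolid


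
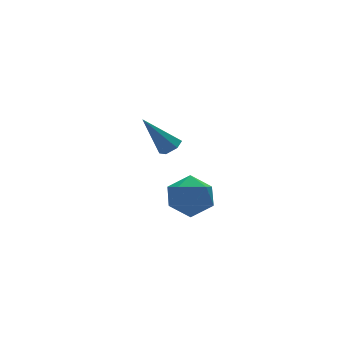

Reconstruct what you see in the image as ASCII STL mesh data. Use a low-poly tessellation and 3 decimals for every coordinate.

solid 
facet normal -0.904 0.242 0.353
outer loop
vertex -3.231 -2.121 2.302
vertex -3.627 -2.905 1.826
vertex -3.289 -3.006 2.761
endloop
endfacet
facet normal -0.391 0.444 0.806
outer loop
vertex -3.231 -2.121 2.302
vertex -3.289 -3.006 2.761
vertex -2.466 -2.448 2.853
endloop
endfacet
facet normal 0.048 0.887 0.459
outer loop
vertex -3.231 -2.121 2.302
vertex -2.466 -2.448 2.853
vertex -2.295 -2.003 1.976
endloop
endfacet
facet normal -0.193 0.959 -0.208
outer loop
vertex -3.231 -2.121 2.302
vertex -2.295 -2.003 1.976
vertex -3.012 -2.285 1.341
endloop
endfacet
facet normal -0.781 0.561 -0.274
outer loop
vertex -3.231 -2.121 2.302
vertex -3.012 -2.285 1.341
vertex -3.627 -2.905 1.826
endloop
endfacet
facet normal -0.019 -0.136 0.991
outer loop
vertex -2.466 -2.448 2.853
vertex -3.289 -3.006 2.761
vertex -2.388 -3.435 2.719
endloop
endfacet
facet normal -0.848 -0.464 0.256
outer loop
vertex -3.289 -3.006 2.761
vertex -3.627 -2.905 1.826
vertex -3.105 -3.717 2.084
endloop
endfacet
facet normal -0.650 0.052 -0.758
outer loop
vertex -3.627 -2.905 1.826
vertex -3.012 -2.285 1.341
vertex -2.934 -3.272 1.207
endloop
endfacet
facet normal 0.302 0.697 -0.650
outer loop
vertex -3.012 -2.285 1.341
vertex -2.295 -2.003 1.976
vertex -2.111 -2.714 1.299
endloop
endfacet
facet normal 0.691 0.581 0.430
outer loop
vertex -2.295 -2.003 1.976
vertex -2.466 -2.448 2.853
vertex -1.773 -2.815 2.234
endloop
endfacet
facet normal 0.193 -0.959 0.208
outer loop
vertex -2.169 -3.599 1.758
vertex -2.388 -3.435 2.719
vertex -3.105 -3.717 2.084
endloop
endfacet
facet normal -0.048 -0.887 -0.459
outer loop
vertex -2.169 -3.599 1.758
vertex -3.105 -3.717 2.084
vertex -2.934 -3.272 1.207
endloop
endfacet
facet normal 0.391 -0.444 -0.806
outer loop
vertex -2.169 -3.599 1.758
vertex -2.934 -3.272 1.207
vertex -2.111 -2.714 1.299
endloop
endfacet
facet normal 0.904 -0.242 -0.353
outer loop
vertex -2.169 -3.599 1.758
vertex -2.111 -2.714 1.299
vertex -1.773 -2.815 2.234
endloop
endfacet
facet normal 0.781 -0.561 0.274
outer loop
vertex -2.169 -3.599 1.758
vertex -1.773 -2.815 2.234
vertex -2.388 -3.435 2.719
endloop
endfacet
facet normal -0.302 -0.697 0.650
outer loop
vertex -3.105 -3.717 2.084
vertex -2.388 -3.435 2.719
vertex -3.289 -3.006 2.761
endloop
endfacet
facet normal -0.691 -0.581 -0.430
outer loop
vertex -2.934 -3.272 1.207
vertex -3.105 -3.717 2.084
vertex -3.627 -2.905 1.826
endloop
endfacet
facet normal 0.019 0.136 -0.991
outer loop
vertex -2.111 -2.714 1.299
vertex -2.934 -3.272 1.207
vertex -3.012 -2.285 1.341
endloop
endfacet
facet normal 0.848 0.464 -0.256
outer loop
vertex -1.773 -2.815 2.234
vertex -2.111 -2.714 1.299
vertex -2.295 -2.003 1.976
endloop
endfacet
facet normal 0.650 -0.052 0.758
outer loop
vertex -2.388 -3.435 2.719
vertex -1.773 -2.815 2.234
vertex -2.466 -2.448 2.853
endloop
endfacet
facet normal 0.492 -0.311 -0.813
outer loop
vertex -0.35 1.796 2.071
vertex -0.759 1.961 1.76
vertex -0.354 2.299 1.876
endloop
endfacet
facet normal 0.724 0.254 0.641
outer loop
vertex -0.35 1.796 2.071
vertex -0.354 2.299 1.876
vertex -1.681 2.539 3.28
endloop
endfacet
facet normal 0.492 -0.310 -0.814
outer loop
vertex -0.354 2.299 1.876
vertex -0.759 1.961 1.76
vertex -0.764 2.465 1.565
endloop
endfacet
facet normal 0.295 0.948 0.117
outer loop
vertex -0.354 2.299 1.876
vertex -0.764 2.465 1.565
vertex -1.681 2.539 3.28
endloop
endfacet
facet normal 0.493 -0.310 -0.813
outer loop
vertex -0.764 2.465 1.565
vertex -0.759 1.961 1.76
vertex -1.168 2.126 1.449
endloop
endfacet
facet normal -0.550 0.768 -0.327
outer loop
vertex -0.764 2.465 1.565
vertex -1.168 2.126 1.449
vertex -1.681 2.539 3.28
endloop
endfacet
facet normal 0.494 -0.309 -0.813
outer loop
vertex -1.168 2.126 1.449
vertex -0.759 1.961 1.76
vertex -1.163 1.623 1.643
endloop
endfacet
facet normal -0.964 -0.105 -0.246
outer loop
vertex -1.168 2.126 1.449
vertex -1.163 1.623 1.643
vertex -1.681 2.539 3.28
endloop
endfacet
facet normal 0.493 -0.308 -0.813
outer loop
vertex -1.163 1.623 1.643
vertex -0.759 1.961 1.76
vertex -0.754 1.457 1.954
endloop
endfacet
facet normal -0.535 -0.798 0.277
outer loop
vertex -1.163 1.623 1.643
vertex -0.754 1.457 1.954
vertex -1.681 2.539 3.28
endloop
endfacet
facet normal 0.494 -0.308 -0.813
outer loop
vertex -0.754 1.457 1.954
vertex -0.759 1.961 1.76
vertex -0.35 1.796 2.071
endloop
endfacet
facet normal 0.310 -0.619 0.722
outer loop
vertex -0.754 1.457 1.954
vertex -0.35 1.796 2.071
vertex -1.681 2.539 3.28
endloop
endfacet

endsolid


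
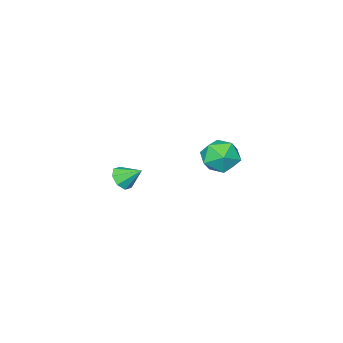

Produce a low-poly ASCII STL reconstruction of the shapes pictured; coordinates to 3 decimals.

solid 
facet normal 0.372 -0.703 -0.606
outer loop
vertex 4.786 2.555 2.93
vertex 4.114 2.18 2.953
vertex 4.416 2.727 2.504
endloop
endfacet
facet normal 0.424 0.906 -0.002
outer loop
vertex 4.786 2.555 2.93
vertex 4.416 2.727 2.504
vertex 3.626 3.1 3.747
endloop
endfacet
facet normal 0.373 -0.703 -0.606
outer loop
vertex 4.416 2.727 2.504
vertex 4.114 2.18 2.953
vertex 3.87 2.578 2.341
endloop
endfacet
facet normal -0.142 0.920 -0.366
outer loop
vertex 4.416 2.727 2.504
vertex 3.87 2.578 2.341
vertex 3.626 3.1 3.747
endloop
endfacet
facet normal 0.371 -0.704 -0.606
outer loop
vertex 3.87 2.578 2.341
vertex 4.114 2.18 2.953
vertex 3.466 2.196 2.537
endloop
endfacet
facet normal -0.728 0.592 -0.346
outer loop
vertex 3.87 2.578 2.341
vertex 3.466 2.196 2.537
vertex 3.626 3.1 3.747
endloop
endfacet
facet normal 0.372 -0.702 -0.607
outer loop
vertex 3.466 2.196 2.537
vertex 4.114 2.18 2.953
vertex 3.442 1.804 2.976
endloop
endfacet
facet normal -0.992 0.113 0.047
outer loop
vertex 3.466 2.196 2.537
vertex 3.442 1.804 2.976
vertex 3.626 3.1 3.747
endloop
endfacet
facet normal 0.372 -0.703 -0.606
outer loop
vertex 3.442 1.804 2.976
vertex 4.114 2.18 2.953
vertex 3.811 1.632 3.402
endloop
endfacet
facet normal -0.780 -0.235 0.581
outer loop
vertex 3.442 1.804 2.976
vertex 3.811 1.632 3.402
vertex 3.626 3.1 3.747
endloop
endfacet
facet normal 0.372 -0.703 -0.606
outer loop
vertex 3.811 1.632 3.402
vertex 4.114 2.18 2.953
vertex 4.358 1.781 3.565
endloop
endfacet
facet normal -0.214 -0.249 0.945
outer loop
vertex 3.811 1.632 3.402
vertex 4.358 1.781 3.565
vertex 3.626 3.1 3.747
endloop
endfacet
facet normal 0.371 -0.703 -0.606
outer loop
vertex 4.358 1.781 3.565
vertex 4.114 2.18 2.953
vertex 4.761 2.163 3.369
endloop
endfacet
facet normal 0.374 0.080 0.924
outer loop
vertex 4.358 1.781 3.565
vertex 4.761 2.163 3.369
vertex 3.626 3.1 3.747
endloop
endfacet
facet normal 0.372 -0.703 -0.607
outer loop
vertex 4.761 2.163 3.369
vertex 4.114 2.18 2.953
vertex 4.786 2.555 2.93
endloop
endfacet
facet normal 0.637 0.557 0.533
outer loop
vertex 4.761 2.163 3.369
vertex 4.786 2.555 2.93
vertex 3.626 3.1 3.747
endloop
endfacet
facet normal -0.813 -0.574 0.099
outer loop
vertex -3.845 2.186 1.864
vertex -3.281 1.282 1.25
vertex -3.18 1.35 2.474
endloop
endfacet
facet normal -0.751 -0.123 0.649
outer loop
vertex -3.845 2.186 1.864
vertex -3.18 1.35 2.474
vertex -3.108 2.539 2.783
endloop
endfacet
facet normal -0.745 0.541 0.390
outer loop
vertex -3.845 2.186 1.864
vertex -3.108 2.539 2.783
vertex -3.165 3.205 1.75
endloop
endfacet
facet normal -0.804 0.501 -0.320
outer loop
vertex -3.845 2.186 1.864
vertex -3.165 3.205 1.75
vertex -3.272 2.428 0.803
endloop
endfacet
facet normal -0.846 -0.188 -0.500
outer loop
vertex -3.845 2.186 1.864
vertex -3.272 2.428 0.803
vertex -3.281 1.282 1.25
endloop
endfacet
facet normal -0.120 -0.243 0.963
outer loop
vertex -3.108 2.539 2.783
vertex -3.18 1.35 2.474
vertex -2.088 1.852 2.737
endloop
endfacet
facet normal -0.221 -0.973 0.072
outer loop
vertex -3.18 1.35 2.474
vertex -3.281 1.282 1.25
vertex -2.195 1.075 1.79
endloop
endfacet
facet normal -0.275 -0.348 -0.897
outer loop
vertex -3.281 1.282 1.25
vertex -3.272 2.428 0.803
vertex -2.252 1.741 0.757
endloop
endfacet
facet normal -0.207 0.768 -0.607
outer loop
vertex -3.272 2.428 0.803
vertex -3.165 3.205 1.75
vertex -2.18 2.93 1.066
endloop
endfacet
facet normal -0.111 0.832 0.543
outer loop
vertex -3.165 3.205 1.75
vertex -3.108 2.539 2.783
vertex -2.079 2.998 2.29
endloop
endfacet
facet normal 0.804 -0.501 0.320
outer loop
vertex -1.515 2.094 1.676
vertex -2.088 1.852 2.737
vertex -2.195 1.075 1.79
endloop
endfacet
facet normal 0.745 -0.541 -0.390
outer loop
vertex -1.515 2.094 1.676
vertex -2.195 1.075 1.79
vertex -2.252 1.741 0.757
endloop
endfacet
facet normal 0.751 0.123 -0.649
outer loop
vertex -1.515 2.094 1.676
vertex -2.252 1.741 0.757
vertex -2.18 2.93 1.066
endloop
endfacet
facet normal 0.813 0.574 -0.099
outer loop
vertex -1.515 2.094 1.676
vertex -2.18 2.93 1.066
vertex -2.079 2.998 2.29
endloop
endfacet
facet normal 0.846 0.188 0.500
outer loop
vertex -1.515 2.094 1.676
vertex -2.079 2.998 2.29
vertex -2.088 1.852 2.737
endloop
endfacet
facet normal 0.207 -0.768 0.607
outer loop
vertex -2.195 1.075 1.79
vertex -2.088 1.852 2.737
vertex -3.18 1.35 2.474
endloop
endfacet
facet normal 0.111 -0.832 -0.543
outer loop
vertex -2.252 1.741 0.757
vertex -2.195 1.075 1.79
vertex -3.281 1.282 1.25
endloop
endfacet
facet normal 0.120 0.243 -0.963
outer loop
vertex -2.18 2.93 1.066
vertex -2.252 1.741 0.757
vertex -3.272 2.428 0.803
endloop
endfacet
facet normal 0.221 0.973 -0.072
outer loop
vertex -2.079 2.998 2.29
vertex -2.18 2.93 1.066
vertex -3.165 3.205 1.75
endloop
endfacet
facet normal 0.275 0.348 0.897
outer loop
vertex -2.088 1.852 2.737
vertex -2.079 2.998 2.29
vertex -3.108 2.539 2.783
endloop
endfacet

endsolid


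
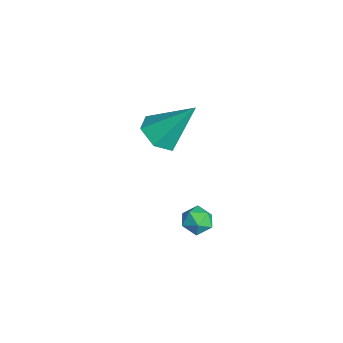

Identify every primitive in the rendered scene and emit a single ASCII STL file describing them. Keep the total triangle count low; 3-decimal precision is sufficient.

solid 
facet normal -0.204 -0.601 -0.773
outer loop
vertex 0.688 -2.663 -0.203
vertex -0.072 -2.292 -0.291
vertex 0.602 -1.985 -0.708
endloop
endfacet
facet normal 0.984 0.170 0.060
outer loop
vertex 0.688 -2.663 -0.203
vertex 0.602 -1.985 -0.708
vertex 0.332 -1.108 1.231
endloop
endfacet
facet normal -0.204 -0.601 -0.773
outer loop
vertex 0.602 -1.985 -0.708
vertex -0.072 -2.292 -0.291
vertex -0.158 -1.614 -0.796
endloop
endfacet
facet normal 0.445 0.837 -0.317
outer loop
vertex 0.602 -1.985 -0.708
vertex -0.158 -1.614 -0.796
vertex 0.332 -1.108 1.231
endloop
endfacet
facet normal -0.205 -0.601 -0.772
outer loop
vertex -0.158 -1.614 -0.796
vertex -0.072 -2.292 -0.291
vertex -0.831 -1.922 -0.378
endloop
endfacet
facet normal -0.468 0.878 -0.106
outer loop
vertex -0.158 -1.614 -0.796
vertex -0.831 -1.922 -0.378
vertex 0.332 -1.108 1.231
endloop
endfacet
facet normal -0.205 -0.601 -0.772
outer loop
vertex -0.831 -1.922 -0.378
vertex -0.072 -2.292 -0.291
vertex -0.745 -2.6 0.127
endloop
endfacet
facet normal -0.840 0.251 0.480
outer loop
vertex -0.831 -1.922 -0.378
vertex -0.745 -2.6 0.127
vertex 0.332 -1.108 1.231
endloop
endfacet
facet normal -0.204 -0.602 -0.772
outer loop
vertex -0.745 -2.6 0.127
vertex -0.072 -2.292 -0.291
vertex 0.015 -2.971 0.215
endloop
endfacet
facet normal -0.302 -0.416 0.858
outer loop
vertex -0.745 -2.6 0.127
vertex 0.015 -2.971 0.215
vertex 0.332 -1.108 1.231
endloop
endfacet
facet normal -0.204 -0.602 -0.772
outer loop
vertex 0.015 -2.971 0.215
vertex -0.072 -2.292 -0.291
vertex 0.688 -2.663 -0.203
endloop
endfacet
facet normal 0.611 -0.457 0.647
outer loop
vertex 0.015 -2.971 0.215
vertex 0.688 -2.663 -0.203
vertex 0.332 -1.108 1.231
endloop
endfacet
facet normal -0.353 0.735 0.578
outer loop
vertex 1.292 -0.75 -4.004
vertex 1.017 -1.184 -3.62
vertex 1.617 -0.987 -3.504
endloop
endfacet
facet normal 0.260 0.927 0.270
outer loop
vertex 1.292 -0.75 -4.004
vertex 1.617 -0.987 -3.504
vertex 1.911 -0.905 -4.068
endloop
endfacet
facet normal 0.176 0.882 -0.437
outer loop
vertex 1.292 -0.75 -4.004
vertex 1.911 -0.905 -4.068
vertex 1.493 -1.052 -4.533
endloop
endfacet
facet normal -0.491 0.663 -0.565
outer loop
vertex 1.292 -0.75 -4.004
vertex 1.493 -1.052 -4.533
vertex 0.941 -1.224 -4.255
endloop
endfacet
facet normal -0.817 0.573 0.062
outer loop
vertex 1.292 -0.75 -4.004
vertex 0.941 -1.224 -4.255
vertex 1.017 -1.184 -3.62
endloop
endfacet
facet normal 0.761 0.454 0.463
outer loop
vertex 1.911 -0.905 -4.068
vertex 1.617 -0.987 -3.504
vertex 2.019 -1.436 -3.725
endloop
endfacet
facet normal -0.233 0.145 0.962
outer loop
vertex 1.617 -0.987 -3.504
vertex 1.017 -1.184 -3.62
vertex 1.467 -1.608 -3.447
endloop
endfacet
facet normal -0.985 -0.119 0.125
outer loop
vertex 1.017 -1.184 -3.62
vertex 0.941 -1.224 -4.255
vertex 1.049 -1.755 -3.912
endloop
endfacet
facet normal -0.457 0.029 -0.889
outer loop
vertex 0.941 -1.224 -4.255
vertex 1.493 -1.052 -4.533
vertex 1.343 -1.673 -4.476
endloop
endfacet
facet normal 0.623 0.383 -0.682
outer loop
vertex 1.493 -1.052 -4.533
vertex 1.911 -0.905 -4.068
vertex 1.943 -1.476 -4.36
endloop
endfacet
facet normal 0.491 -0.663 0.565
outer loop
vertex 1.668 -1.91 -3.976
vertex 2.019 -1.436 -3.725
vertex 1.467 -1.608 -3.447
endloop
endfacet
facet normal -0.176 -0.882 0.437
outer loop
vertex 1.668 -1.91 -3.976
vertex 1.467 -1.608 -3.447
vertex 1.049 -1.755 -3.912
endloop
endfacet
facet normal -0.260 -0.927 -0.270
outer loop
vertex 1.668 -1.91 -3.976
vertex 1.049 -1.755 -3.912
vertex 1.343 -1.673 -4.476
endloop
endfacet
facet normal 0.353 -0.735 -0.578
outer loop
vertex 1.668 -1.91 -3.976
vertex 1.343 -1.673 -4.476
vertex 1.943 -1.476 -4.36
endloop
endfacet
facet normal 0.817 -0.573 -0.062
outer loop
vertex 1.668 -1.91 -3.976
vertex 1.943 -1.476 -4.36
vertex 2.019 -1.436 -3.725
endloop
endfacet
facet normal 0.457 -0.029 0.889
outer loop
vertex 1.467 -1.608 -3.447
vertex 2.019 -1.436 -3.725
vertex 1.617 -0.987 -3.504
endloop
endfacet
facet normal -0.623 -0.383 0.682
outer loop
vertex 1.049 -1.755 -3.912
vertex 1.467 -1.608 -3.447
vertex 1.017 -1.184 -3.62
endloop
endfacet
facet normal -0.761 -0.454 -0.463
outer loop
vertex 1.343 -1.673 -4.476
vertex 1.049 -1.755 -3.912
vertex 0.941 -1.224 -4.255
endloop
endfacet
facet normal 0.233 -0.145 -0.962
outer loop
vertex 1.943 -1.476 -4.36
vertex 1.343 -1.673 -4.476
vertex 1.493 -1.052 -4.533
endloop
endfacet
facet normal 0.985 0.119 -0.125
outer loop
vertex 2.019 -1.436 -3.725
vertex 1.943 -1.476 -4.36
vertex 1.911 -0.905 -4.068
endloop
endfacet

endsolid


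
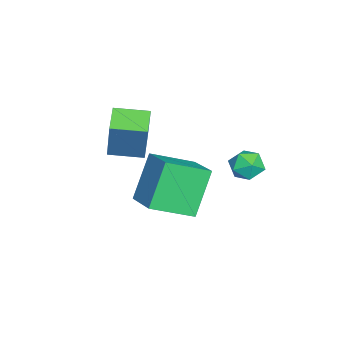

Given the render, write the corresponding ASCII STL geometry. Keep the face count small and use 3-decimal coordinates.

solid 
facet normal -0.793 -0.503 -0.343
outer loop
vertex -0.37 -2.535 1.504
vertex -0.943 -1.189 0.856
vertex 0.521 -2.895 -0.03
endloop
endfacet
facet normal 0.358 -0.841 0.405
outer loop
vertex 1.663 -2.171 0.464
vertex -0.37 -2.535 1.504
vertex 0.521 -2.895 -0.03
endloop
endfacet
facet normal -0.793 -0.503 -0.343
outer loop
vertex 0.521 -2.895 -0.03
vertex -0.943 -1.189 0.856
vertex -0.052 -1.549 -0.678
endloop
endfacet
facet normal 0.492 -0.198 -0.847
outer loop
vertex -0.052 -1.549 -0.678
vertex 1.663 -2.171 0.464
vertex 0.521 -2.895 -0.03
endloop
endfacet
facet normal -0.492 0.198 0.847
outer loop
vertex -0.37 -2.535 1.504
vertex 0.199 -0.465 1.35
vertex -0.943 -1.189 0.856
endloop
endfacet
facet normal 0.358 -0.841 0.405
outer loop
vertex 0.772 -1.811 1.998
vertex -0.37 -2.535 1.504
vertex 1.663 -2.171 0.464
endloop
endfacet
facet normal -0.492 0.198 0.847
outer loop
vertex 0.772 -1.811 1.998
vertex 0.199 -0.465 1.35
vertex -0.37 -2.535 1.504
endloop
endfacet
facet normal -0.358 0.841 -0.405
outer loop
vertex -0.943 -1.189 0.856
vertex 0.199 -0.465 1.35
vertex -0.052 -1.549 -0.678
endloop
endfacet
facet normal 0.492 -0.198 -0.847
outer loop
vertex 1.09 -0.825 -0.184
vertex 1.663 -2.171 0.464
vertex -0.052 -1.549 -0.678
endloop
endfacet
facet normal -0.358 0.841 -0.405
outer loop
vertex -0.052 -1.549 -0.678
vertex 0.199 -0.465 1.35
vertex 1.09 -0.825 -0.184
endloop
endfacet
facet normal 0.793 0.503 0.343
outer loop
vertex 1.09 -0.825 -0.184
vertex 0.772 -1.811 1.998
vertex 1.663 -2.171 0.464
endloop
endfacet
facet normal 0.793 0.503 0.343
outer loop
vertex 0.199 -0.465 1.35
vertex 0.772 -1.811 1.998
vertex 1.09 -0.825 -0.184
endloop
endfacet
facet normal 0.272 0.809 0.521
outer loop
vertex -2.614 0.859 -0.456
vertex -2.889 0.594 0.099
vertex -2.244 0.472 -0.048
endloop
endfacet
facet normal 0.729 0.684 -0.012
outer loop
vertex -2.614 0.859 -0.456
vertex -2.244 0.472 -0.048
vertex -2.191 0.404 -0.715
endloop
endfacet
facet normal 0.362 0.692 -0.625
outer loop
vertex -2.614 0.859 -0.456
vertex -2.191 0.404 -0.715
vertex -2.804 0.484 -0.981
endloop
endfacet
facet normal -0.324 0.821 -0.469
outer loop
vertex -2.614 0.859 -0.456
vertex -2.804 0.484 -0.981
vertex -3.235 0.601 -0.479
endloop
endfacet
facet normal -0.380 0.894 0.238
outer loop
vertex -2.614 0.859 -0.456
vertex -3.235 0.601 -0.479
vertex -2.889 0.594 0.099
endloop
endfacet
facet normal 0.997 0.029 0.076
outer loop
vertex -2.191 0.404 -0.715
vertex -2.244 0.472 -0.048
vertex -2.205 -0.141 -0.321
endloop
endfacet
facet normal 0.257 0.230 0.939
outer loop
vertex -2.244 0.472 -0.048
vertex -2.889 0.594 0.099
vertex -2.636 -0.024 0.181
endloop
endfacet
facet normal -0.796 0.368 0.481
outer loop
vertex -2.889 0.594 0.099
vertex -3.235 0.601 -0.479
vertex -3.249 0.056 -0.085
endloop
endfacet
facet normal -0.705 0.251 -0.664
outer loop
vertex -3.235 0.601 -0.479
vertex -2.804 0.484 -0.981
vertex -3.196 -0.012 -0.752
endloop
endfacet
facet normal 0.402 0.043 -0.914
outer loop
vertex -2.804 0.484 -0.981
vertex -2.191 0.404 -0.715
vertex -2.551 -0.134 -0.899
endloop
endfacet
facet normal 0.324 -0.821 0.469
outer loop
vertex -2.826 -0.399 -0.344
vertex -2.205 -0.141 -0.321
vertex -2.636 -0.024 0.181
endloop
endfacet
facet normal -0.362 -0.692 0.625
outer loop
vertex -2.826 -0.399 -0.344
vertex -2.636 -0.024 0.181
vertex -3.249 0.056 -0.085
endloop
endfacet
facet normal -0.729 -0.684 0.012
outer loop
vertex -2.826 -0.399 -0.344
vertex -3.249 0.056 -0.085
vertex -3.196 -0.012 -0.752
endloop
endfacet
facet normal -0.272 -0.809 -0.521
outer loop
vertex -2.826 -0.399 -0.344
vertex -3.196 -0.012 -0.752
vertex -2.551 -0.134 -0.899
endloop
endfacet
facet normal 0.380 -0.894 -0.238
outer loop
vertex -2.826 -0.399 -0.344
vertex -2.551 -0.134 -0.899
vertex -2.205 -0.141 -0.321
endloop
endfacet
facet normal 0.705 -0.251 0.664
outer loop
vertex -2.636 -0.024 0.181
vertex -2.205 -0.141 -0.321
vertex -2.244 0.472 -0.048
endloop
endfacet
facet normal -0.402 -0.043 0.914
outer loop
vertex -3.249 0.056 -0.085
vertex -2.636 -0.024 0.181
vertex -2.889 0.594 0.099
endloop
endfacet
facet normal -0.997 -0.029 -0.076
outer loop
vertex -3.196 -0.012 -0.752
vertex -3.249 0.056 -0.085
vertex -3.235 0.601 -0.479
endloop
endfacet
facet normal -0.257 -0.230 -0.939
outer loop
vertex -2.551 -0.134 -0.899
vertex -3.196 -0.012 -0.752
vertex -2.804 0.484 -0.981
endloop
endfacet
facet normal 0.796 -0.368 -0.481
outer loop
vertex -2.205 -0.141 -0.321
vertex -2.551 -0.134 -0.899
vertex -2.191 0.404 -0.715
endloop
endfacet
facet normal -0.938 -0.081 0.336
outer loop
vertex -2.896 -4.219 1.74
vertex -3.043 -2.993 1.627
vertex -3.494 -4.45 0.016
endloop
endfacet
facet normal 0.119 -0.989 0.091
outer loop
vertex -2.537 -4.367 -0.327
vertex -2.896 -4.219 1.74
vertex -3.494 -4.45 0.016
endloop
endfacet
facet normal -0.938 -0.081 0.336
outer loop
vertex -3.494 -4.45 0.016
vertex -3.043 -2.993 1.627
vertex -3.641 -3.224 -0.097
endloop
endfacet
facet normal -0.325 -0.125 -0.937
outer loop
vertex -3.641 -3.224 -0.097
vertex -2.537 -4.367 -0.327
vertex -3.494 -4.45 0.016
endloop
endfacet
facet normal 0.325 0.125 0.937
outer loop
vertex -2.896 -4.219 1.74
vertex -2.086 -2.91 1.284
vertex -3.043 -2.993 1.627
endloop
endfacet
facet normal 0.119 -0.989 0.091
outer loop
vertex -1.939 -4.136 1.397
vertex -2.896 -4.219 1.74
vertex -2.537 -4.367 -0.327
endloop
endfacet
facet normal 0.325 0.125 0.937
outer loop
vertex -1.939 -4.136 1.397
vertex -2.086 -2.91 1.284
vertex -2.896 -4.219 1.74
endloop
endfacet
facet normal -0.119 0.989 -0.091
outer loop
vertex -3.043 -2.993 1.627
vertex -2.086 -2.91 1.284
vertex -3.641 -3.224 -0.097
endloop
endfacet
facet normal -0.325 -0.125 -0.937
outer loop
vertex -2.684 -3.141 -0.44
vertex -2.537 -4.367 -0.327
vertex -3.641 -3.224 -0.097
endloop
endfacet
facet normal -0.119 0.989 -0.091
outer loop
vertex -3.641 -3.224 -0.097
vertex -2.086 -2.91 1.284
vertex -2.684 -3.141 -0.44
endloop
endfacet
facet normal 0.938 0.081 -0.336
outer loop
vertex -2.684 -3.141 -0.44
vertex -1.939 -4.136 1.397
vertex -2.537 -4.367 -0.327
endloop
endfacet
facet normal 0.938 0.081 -0.336
outer loop
vertex -2.086 -2.91 1.284
vertex -1.939 -4.136 1.397
vertex -2.684 -3.141 -0.44
endloop
endfacet

endsolid


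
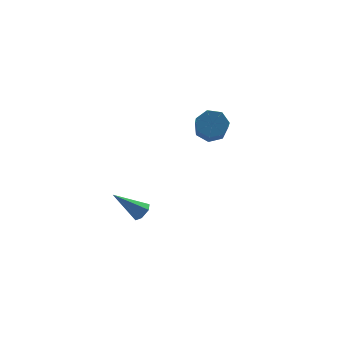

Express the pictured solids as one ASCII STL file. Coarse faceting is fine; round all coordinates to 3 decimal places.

solid 
facet normal 0.321 0.618 -0.718
outer loop
vertex 2.25 -0.13 3.351
vertex 1.563 -0.342 2.862
vertex 1.636 0.299 3.446
endloop
endfacet
facet normal 0.486 0.544 0.684
outer loop
vertex 2.25 -0.13 3.351
vertex 1.636 0.299 3.446
vertex 1.744 -1.105 4.487
endloop
endfacet
facet normal 0.485 0.545 0.684
outer loop
vertex 1.744 -1.105 4.487
vertex 1.636 0.299 3.446
vertex 1.13 -0.677 4.581
endloop
endfacet
facet normal -0.320 -0.617 0.719
outer loop
vertex 1.744 -1.105 4.487
vertex 1.13 -0.677 4.581
vertex 1.057 -1.318 3.998
endloop
endfacet
facet normal 0.320 0.618 -0.718
outer loop
vertex 1.636 0.299 3.446
vertex 1.563 -0.342 2.862
vertex 0.967 0.245 3.101
endloop
endfacet
facet normal -0.334 0.783 0.525
outer loop
vertex 1.636 0.299 3.446
vertex 0.967 0.245 3.101
vertex 1.13 -0.677 4.581
endloop
endfacet
facet normal -0.334 0.783 0.525
outer loop
vertex 1.13 -0.677 4.581
vertex 0.967 0.245 3.101
vertex 0.461 -0.731 4.236
endloop
endfacet
facet normal -0.321 -0.617 0.719
outer loop
vertex 1.13 -0.677 4.581
vertex 0.461 -0.731 4.236
vertex 1.057 -1.318 3.998
endloop
endfacet
facet normal 0.320 0.617 -0.719
outer loop
vertex 0.967 0.245 3.101
vertex 1.563 -0.342 2.862
vertex 0.746 -0.252 2.576
endloop
endfacet
facet normal -0.901 0.432 -0.030
outer loop
vertex 0.967 0.245 3.101
vertex 0.746 -0.252 2.576
vertex 0.461 -0.731 4.236
endloop
endfacet
facet normal -0.901 0.433 -0.030
outer loop
vertex 0.461 -0.731 4.236
vertex 0.746 -0.252 2.576
vertex 0.24 -1.227 3.712
endloop
endfacet
facet normal -0.320 -0.617 0.719
outer loop
vertex 0.461 -0.731 4.236
vertex 0.24 -1.227 3.712
vertex 1.057 -1.318 3.998
endloop
endfacet
facet normal 0.320 0.618 -0.719
outer loop
vertex 0.746 -0.252 2.576
vertex 1.563 -0.342 2.862
vertex 1.141 -0.816 2.267
endloop
endfacet
facet normal -0.790 -0.245 -0.562
outer loop
vertex 0.746 -0.252 2.576
vertex 1.141 -0.816 2.267
vertex 0.24 -1.227 3.712
endloop
endfacet
facet normal -0.790 -0.244 -0.562
outer loop
vertex 0.24 -1.227 3.712
vertex 1.141 -0.816 2.267
vertex 0.635 -1.792 3.402
endloop
endfacet
facet normal -0.320 -0.618 0.718
outer loop
vertex 0.24 -1.227 3.712
vertex 0.635 -1.792 3.402
vertex 1.057 -1.318 3.998
endloop
endfacet
facet normal 0.321 0.617 -0.719
outer loop
vertex 1.141 -0.816 2.267
vertex 1.563 -0.342 2.862
vertex 1.853 -1.024 2.406
endloop
endfacet
facet normal -0.084 -0.737 -0.671
outer loop
vertex 1.141 -0.816 2.267
vertex 1.853 -1.024 2.406
vertex 0.635 -1.792 3.402
endloop
endfacet
facet normal -0.083 -0.737 -0.670
outer loop
vertex 0.635 -1.792 3.402
vertex 1.853 -1.024 2.406
vertex 1.347 -1.999 3.541
endloop
endfacet
facet normal -0.320 -0.618 0.718
outer loop
vertex 0.635 -1.792 3.402
vertex 1.347 -1.999 3.541
vertex 1.057 -1.318 3.998
endloop
endfacet
facet normal 0.321 0.617 -0.719
outer loop
vertex 1.853 -1.024 2.406
vertex 1.563 -0.342 2.862
vertex 2.347 -0.718 2.889
endloop
endfacet
facet normal 0.686 -0.675 -0.274
outer loop
vertex 1.853 -1.024 2.406
vertex 2.347 -0.718 2.889
vertex 1.347 -1.999 3.541
endloop
endfacet
facet normal 0.685 -0.675 -0.275
outer loop
vertex 1.347 -1.999 3.541
vertex 2.347 -0.718 2.889
vertex 1.841 -1.694 4.024
endloop
endfacet
facet normal -0.320 -0.618 0.718
outer loop
vertex 1.347 -1.999 3.541
vertex 1.841 -1.694 4.024
vertex 1.057 -1.318 3.998
endloop
endfacet
facet normal 0.321 0.617 -0.718
outer loop
vertex 2.347 -0.718 2.889
vertex 1.563 -0.342 2.862
vertex 2.25 -0.13 3.351
endloop
endfacet
facet normal 0.939 -0.104 0.329
outer loop
vertex 2.347 -0.718 2.889
vertex 2.25 -0.13 3.351
vertex 1.841 -1.694 4.024
endloop
endfacet
facet normal 0.939 -0.104 0.329
outer loop
vertex 1.841 -1.694 4.024
vertex 2.25 -0.13 3.351
vertex 1.744 -1.105 4.487
endloop
endfacet
facet normal -0.320 -0.618 0.719
outer loop
vertex 1.841 -1.694 4.024
vertex 1.744 -1.105 4.487
vertex 1.057 -1.318 3.998
endloop
endfacet
facet normal 0.629 -0.439 -0.642
outer loop
vertex -1.191 1.164 -3.113
vertex -1.654 1.064 -3.498
vertex -1.332 1.581 -3.536
endloop
endfacet
facet normal 0.556 0.677 0.482
outer loop
vertex -1.191 1.164 -3.113
vertex -1.332 1.581 -3.536
vertex -2.906 1.936 -2.222
endloop
endfacet
facet normal 0.629 -0.439 -0.641
outer loop
vertex -1.332 1.581 -3.536
vertex -1.654 1.064 -3.498
vertex -1.795 1.48 -3.921
endloop
endfacet
facet normal 0.003 0.966 -0.257
outer loop
vertex -1.332 1.581 -3.536
vertex -1.795 1.48 -3.921
vertex -2.906 1.936 -2.222
endloop
endfacet
facet normal 0.630 -0.438 -0.641
outer loop
vertex -1.795 1.48 -3.921
vertex -1.654 1.064 -3.498
vertex -2.116 0.963 -3.883
endloop
endfacet
facet normal -0.714 0.401 -0.574
outer loop
vertex -1.795 1.48 -3.921
vertex -2.116 0.963 -3.883
vertex -2.906 1.936 -2.222
endloop
endfacet
facet normal 0.630 -0.438 -0.641
outer loop
vertex -2.116 0.963 -3.883
vertex -1.654 1.064 -3.498
vertex -1.975 0.547 -3.46
endloop
endfacet
facet normal -0.878 -0.453 -0.153
outer loop
vertex -2.116 0.963 -3.883
vertex -1.975 0.547 -3.46
vertex -2.906 1.936 -2.222
endloop
endfacet
facet normal 0.630 -0.438 -0.642
outer loop
vertex -1.975 0.547 -3.46
vertex -1.654 1.064 -3.498
vertex -1.513 0.647 -3.075
endloop
endfacet
facet normal -0.328 -0.741 0.586
outer loop
vertex -1.975 0.547 -3.46
vertex -1.513 0.647 -3.075
vertex -2.906 1.936 -2.222
endloop
endfacet
facet normal 0.629 -0.439 -0.642
outer loop
vertex -1.513 0.647 -3.075
vertex -1.654 1.064 -3.498
vertex -1.191 1.164 -3.113
endloop
endfacet
facet normal 0.390 -0.177 0.904
outer loop
vertex -1.513 0.647 -3.075
vertex -1.191 1.164 -3.113
vertex -2.906 1.936 -2.222
endloop
endfacet

endsolid


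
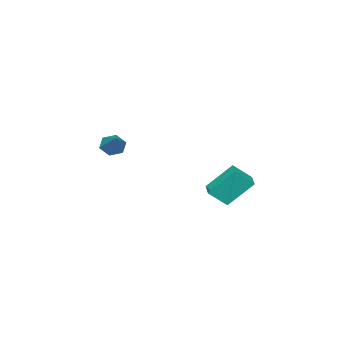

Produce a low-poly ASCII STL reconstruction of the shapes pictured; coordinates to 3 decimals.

solid 
facet normal -0.519 0.523 -0.676
outer loop
vertex -2.831 3.801 -3.189
vertex -2.07 4.477 -3.25
vertex -1.951 2.671 -4.738
endloop
endfacet
facet normal -0.747 -0.663 0.059
outer loop
vertex -1.21 1.923 -3.77
vertex -2.831 3.801 -3.189
vertex -1.951 2.671 -4.738
endloop
endfacet
facet normal -0.518 0.523 -0.677
outer loop
vertex -1.951 2.671 -4.738
vertex -2.07 4.477 -3.25
vertex -1.19 3.347 -4.798
endloop
endfacet
facet normal 0.418 -0.536 -0.734
outer loop
vertex -1.19 3.347 -4.798
vertex -1.21 1.923 -3.77
vertex -1.951 2.671 -4.738
endloop
endfacet
facet normal -0.417 0.536 0.734
outer loop
vertex -2.831 3.801 -3.189
vertex -1.329 3.729 -2.282
vertex -2.07 4.477 -3.25
endloop
endfacet
facet normal -0.747 -0.663 0.059
outer loop
vertex -2.09 3.053 -2.222
vertex -2.831 3.801 -3.189
vertex -1.21 1.923 -3.77
endloop
endfacet
facet normal -0.418 0.535 0.734
outer loop
vertex -2.09 3.053 -2.222
vertex -1.329 3.729 -2.282
vertex -2.831 3.801 -3.189
endloop
endfacet
facet normal 0.747 0.663 -0.059
outer loop
vertex -2.07 4.477 -3.25
vertex -1.329 3.729 -2.282
vertex -1.19 3.347 -4.798
endloop
endfacet
facet normal 0.417 -0.536 -0.734
outer loop
vertex -0.449 2.599 -3.831
vertex -1.21 1.923 -3.77
vertex -1.19 3.347 -4.798
endloop
endfacet
facet normal 0.746 0.663 -0.059
outer loop
vertex -1.19 3.347 -4.798
vertex -1.329 3.729 -2.282
vertex -0.449 2.599 -3.831
endloop
endfacet
facet normal 0.519 -0.523 0.676
outer loop
vertex -0.449 2.599 -3.831
vertex -2.09 3.053 -2.222
vertex -1.21 1.923 -3.77
endloop
endfacet
facet normal 0.518 -0.523 0.676
outer loop
vertex -1.329 3.729 -2.282
vertex -2.09 3.053 -2.222
vertex -0.449 2.599 -3.831
endloop
endfacet
facet normal -0.581 -0.555 -0.596
outer loop
vertex -0.235 -3.846 -2.566
vertex -0.713 -3.978 -1.977
vertex -0.825 -3.369 -2.435
endloop
endfacet
facet normal 0.454 0.710 -0.539
outer loop
vertex -0.235 -3.846 -2.566
vertex -0.825 -3.369 -2.435
vertex 0.373 -2.942 -0.863
endloop
endfacet
facet normal -0.581 -0.555 -0.596
outer loop
vertex -0.825 -3.369 -2.435
vertex -0.713 -3.978 -1.977
vertex -1.303 -3.501 -1.846
endloop
endfacet
facet normal -0.300 0.953 -0.030
outer loop
vertex -0.825 -3.369 -2.435
vertex -1.303 -3.501 -1.846
vertex 0.373 -2.942 -0.863
endloop
endfacet
facet normal -0.581 -0.554 -0.596
outer loop
vertex -1.303 -3.501 -1.846
vertex -0.713 -3.978 -1.977
vertex -1.191 -4.111 -1.388
endloop
endfacet
facet normal -0.559 0.430 0.709
outer loop
vertex -1.303 -3.501 -1.846
vertex -1.191 -4.111 -1.388
vertex 0.373 -2.942 -0.863
endloop
endfacet
facet normal -0.581 -0.554 -0.596
outer loop
vertex -1.191 -4.111 -1.388
vertex -0.713 -3.978 -1.977
vertex -0.601 -4.587 -1.52
endloop
endfacet
facet normal -0.063 -0.338 0.939
outer loop
vertex -1.191 -4.111 -1.388
vertex -0.601 -4.587 -1.52
vertex 0.373 -2.942 -0.863
endloop
endfacet
facet normal -0.581 -0.554 -0.596
outer loop
vertex -0.601 -4.587 -1.52
vertex -0.713 -3.978 -1.977
vertex -0.123 -4.455 -2.109
endloop
endfacet
facet normal 0.691 -0.581 0.430
outer loop
vertex -0.601 -4.587 -1.52
vertex -0.123 -4.455 -2.109
vertex 0.373 -2.942 -0.863
endloop
endfacet
facet normal -0.581 -0.554 -0.596
outer loop
vertex -0.123 -4.455 -2.109
vertex -0.713 -3.978 -1.977
vertex -0.235 -3.846 -2.566
endloop
endfacet
facet normal 0.949 -0.057 -0.309
outer loop
vertex -0.123 -4.455 -2.109
vertex -0.235 -3.846 -2.566
vertex 0.373 -2.942 -0.863
endloop
endfacet

endsolid


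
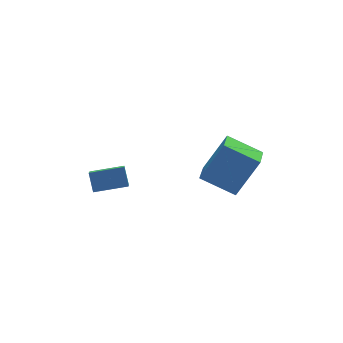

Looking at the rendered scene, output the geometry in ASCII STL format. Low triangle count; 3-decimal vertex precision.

solid 
facet normal -0.952 0.265 -0.150
outer loop
vertex -3.441 -1.453 1.75
vertex -3.402 -0.833 2.597
vertex -2.963 -0.249 0.846
endloop
endfacet
facet normal -0.037 -0.591 -0.806
outer loop
vertex -1.458 -0.667 1.083
vertex -3.441 -1.453 1.75
vertex -2.963 -0.249 0.846
endloop
endfacet
facet normal -0.952 0.265 -0.150
outer loop
vertex -2.963 -0.249 0.846
vertex -3.402 -0.833 2.597
vertex -2.924 0.371 1.692
endloop
endfacet
facet normal 0.302 0.762 -0.573
outer loop
vertex -2.924 0.371 1.692
vertex -1.458 -0.667 1.083
vertex -2.963 -0.249 0.846
endloop
endfacet
facet normal -0.302 -0.763 0.572
outer loop
vertex -3.441 -1.453 1.75
vertex -1.897 -1.251 2.834
vertex -3.402 -0.833 2.597
endloop
endfacet
facet normal -0.037 -0.591 -0.806
outer loop
vertex -1.936 -1.871 1.988
vertex -3.441 -1.453 1.75
vertex -1.458 -0.667 1.083
endloop
endfacet
facet normal -0.302 -0.762 0.572
outer loop
vertex -1.936 -1.871 1.988
vertex -1.897 -1.251 2.834
vertex -3.441 -1.453 1.75
endloop
endfacet
facet normal 0.037 0.591 0.806
outer loop
vertex -3.402 -0.833 2.597
vertex -1.897 -1.251 2.834
vertex -2.924 0.371 1.692
endloop
endfacet
facet normal 0.302 0.762 -0.572
outer loop
vertex -1.419 -0.047 1.93
vertex -1.458 -0.667 1.083
vertex -2.924 0.371 1.692
endloop
endfacet
facet normal 0.037 0.591 0.806
outer loop
vertex -2.924 0.371 1.692
vertex -1.897 -1.251 2.834
vertex -1.419 -0.047 1.93
endloop
endfacet
facet normal 0.952 -0.265 0.150
outer loop
vertex -1.419 -0.047 1.93
vertex -1.936 -1.871 1.988
vertex -1.458 -0.667 1.083
endloop
endfacet
facet normal 0.952 -0.265 0.150
outer loop
vertex -1.897 -1.251 2.834
vertex -1.936 -1.871 1.988
vertex -1.419 -0.047 1.93
endloop
endfacet
facet normal -0.703 0.561 0.437
outer loop
vertex 1.931 -3.423 4.675
vertex 2.686 -2.124 4.22
vertex 0.788 -3.409 2.819
endloop
endfacet
facet normal -0.481 -0.828 0.290
outer loop
vertex 2.074 -4.436 2.02
vertex 1.931 -3.423 4.675
vertex 0.788 -3.409 2.819
endloop
endfacet
facet normal -0.703 0.561 0.437
outer loop
vertex 0.788 -3.409 2.819
vertex 2.686 -2.124 4.22
vertex 1.543 -2.11 2.364
endloop
endfacet
facet normal -0.524 0.006 -0.852
outer loop
vertex 1.543 -2.11 2.364
vertex 2.074 -4.436 2.02
vertex 0.788 -3.409 2.819
endloop
endfacet
facet normal 0.524 -0.006 0.852
outer loop
vertex 1.931 -3.423 4.675
vertex 3.972 -3.151 3.421
vertex 2.686 -2.124 4.22
endloop
endfacet
facet normal -0.481 -0.828 0.290
outer loop
vertex 3.217 -4.45 3.876
vertex 1.931 -3.423 4.675
vertex 2.074 -4.436 2.02
endloop
endfacet
facet normal 0.524 -0.006 0.852
outer loop
vertex 3.217 -4.45 3.876
vertex 3.972 -3.151 3.421
vertex 1.931 -3.423 4.675
endloop
endfacet
facet normal 0.481 0.828 -0.290
outer loop
vertex 2.686 -2.124 4.22
vertex 3.972 -3.151 3.421
vertex 1.543 -2.11 2.364
endloop
endfacet
facet normal -0.524 0.006 -0.852
outer loop
vertex 2.829 -3.137 1.565
vertex 2.074 -4.436 2.02
vertex 1.543 -2.11 2.364
endloop
endfacet
facet normal 0.481 0.828 -0.290
outer loop
vertex 1.543 -2.11 2.364
vertex 3.972 -3.151 3.421
vertex 2.829 -3.137 1.565
endloop
endfacet
facet normal 0.703 -0.561 -0.437
outer loop
vertex 2.829 -3.137 1.565
vertex 3.217 -4.45 3.876
vertex 2.074 -4.436 2.02
endloop
endfacet
facet normal 0.703 -0.561 -0.437
outer loop
vertex 3.972 -3.151 3.421
vertex 3.217 -4.45 3.876
vertex 2.829 -3.137 1.565
endloop
endfacet

endsolid
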